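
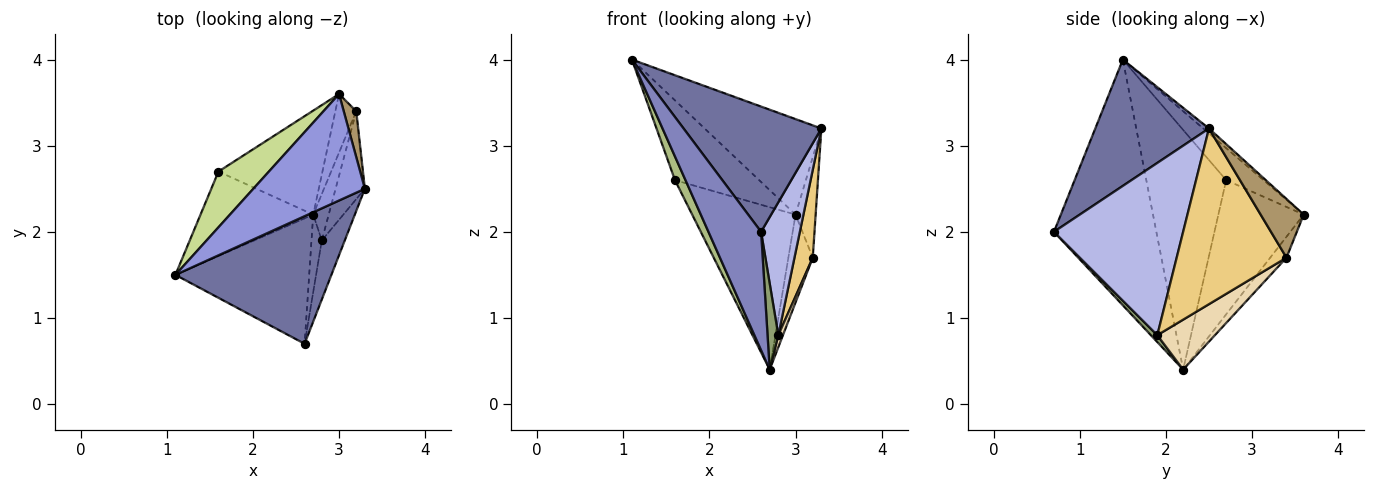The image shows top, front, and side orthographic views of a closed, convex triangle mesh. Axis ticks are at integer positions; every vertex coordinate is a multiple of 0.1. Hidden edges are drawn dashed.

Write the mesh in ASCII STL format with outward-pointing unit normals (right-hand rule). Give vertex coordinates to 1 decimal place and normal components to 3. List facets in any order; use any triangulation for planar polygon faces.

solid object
 facet normal 0.500 -0.607 0.618
  outer loop
   vertex 2.6 0.7 2.0
   vertex 3.3 2.5 3.2
   vertex 1.1 1.5 4.0
  endloop
 endfacet
 facet normal -0.800 -0.411 -0.436
  outer loop
   vertex 2.7 2.2 0.4
   vertex 2.6 0.7 2.0
   vertex 1.1 1.5 4.0
  endloop
 endfacet
 facet normal -0.033 0.667 0.744
  outer loop
   vertex 3.0 3.6 2.2
   vertex 1.1 1.5 4.0
   vertex 3.3 2.5 3.2
  endloop
 endfacet
 facet normal 0.950 -0.285 -0.127
  outer loop
   vertex 2.8 1.9 0.8
   vertex 3.3 2.5 3.2
   vertex 2.6 0.7 2.0
  endloop
 endfacet
 facet normal 0.407 -0.679 -0.611
  outer loop
   vertex 2.8 1.9 0.8
   vertex 2.6 0.7 2.0
   vertex 2.7 2.2 0.4
  endloop
 endfacet
 facet normal -0.899 -0.118 -0.422
  outer loop
   vertex 1.6 2.7 2.6
   vertex 2.7 2.2 0.4
   vertex 1.1 1.5 4.0
  endloop
 endfacet
 facet normal -0.341 0.770 0.538
  outer loop
   vertex 1.6 2.7 2.6
   vertex 1.1 1.5 4.0
   vertex 3.0 3.6 2.2
  endloop
 endfacet
 facet normal -0.571 0.691 -0.443
  outer loop
   vertex 1.6 2.7 2.6
   vertex 3.0 3.6 2.2
   vertex 2.7 2.2 0.4
  endloop
 endfacet
 facet normal 0.890 0.415 0.190
  outer loop
   vertex 3.2 3.4 1.7
   vertex 3.0 3.6 2.2
   vertex 3.3 2.5 3.2
  endloop
 endfacet
 facet normal -0.485 0.728 -0.485
  outer loop
   vertex 3.2 3.4 1.7
   vertex 2.7 2.2 0.4
   vertex 3.0 3.6 2.2
  endloop
 endfacet
 facet normal 0.973 -0.162 -0.162
  outer loop
   vertex 3.2 3.4 1.7
   vertex 3.3 2.5 3.2
   vertex 2.8 1.9 0.8
  endloop
 endfacet
 facet normal 0.952 -0.077 -0.296
  outer loop
   vertex 3.2 3.4 1.7
   vertex 2.8 1.9 0.8
   vertex 2.7 2.2 0.4
  endloop
 endfacet
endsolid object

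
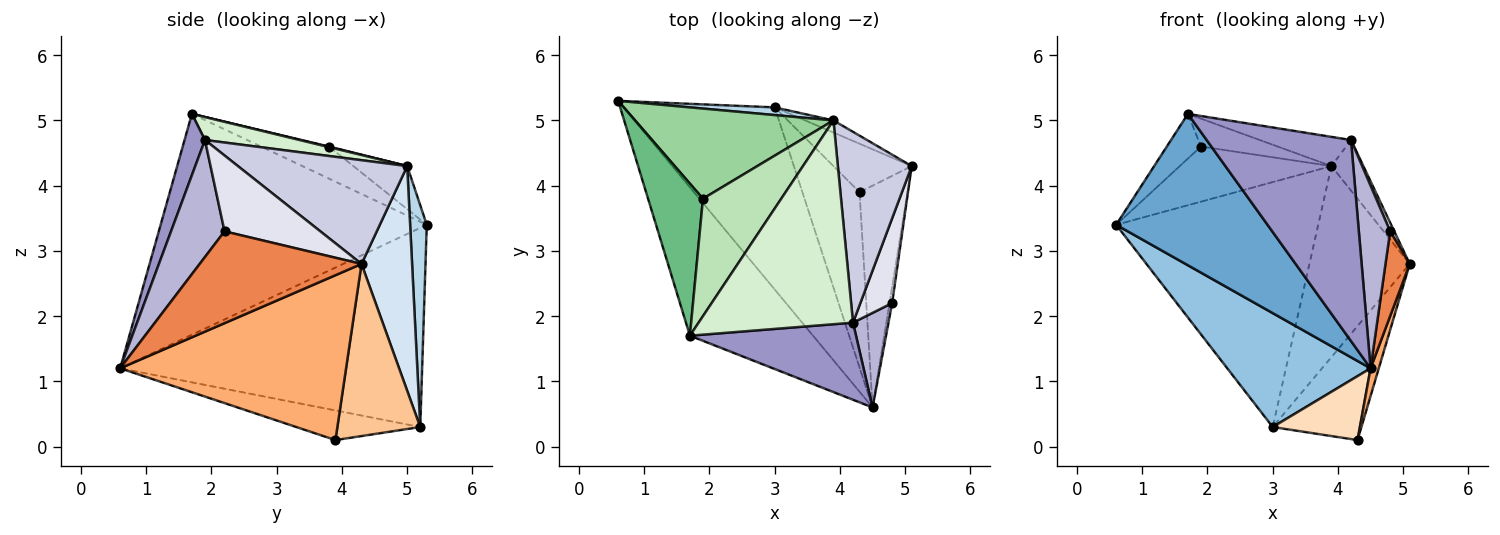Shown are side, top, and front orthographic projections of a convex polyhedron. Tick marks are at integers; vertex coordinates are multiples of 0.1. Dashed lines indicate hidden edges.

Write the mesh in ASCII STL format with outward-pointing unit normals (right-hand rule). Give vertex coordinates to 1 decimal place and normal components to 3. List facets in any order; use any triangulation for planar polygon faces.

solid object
 facet normal -0.782 -0.445 -0.436
  outer loop
   vertex 1.7 1.7 5.1
   vertex 0.6 5.3 3.4
   vertex 4.5 0.6 1.2
  endloop
 endfacet
 facet normal -0.745 -0.354 -0.565
  outer loop
   vertex 3.0 5.2 0.3
   vertex 4.5 0.6 1.2
   vertex 0.6 5.3 3.4
  endloop
 endfacet
 facet normal 0.082 0.996 0.031
  outer loop
   vertex 3.9 5.0 4.3
   vertex 3.0 5.2 0.3
   vertex 0.6 5.3 3.4
  endloop
 endfacet
 facet normal 0.449 0.892 -0.057
  outer loop
   vertex 3.9 5.0 4.3
   vertex 5.1 4.3 2.8
   vertex 3.0 5.2 0.3
  endloop
 endfacet
 facet normal 0.989 -0.148 -0.028
  outer loop
   vertex 4.8 2.2 3.3
   vertex 4.5 0.6 1.2
   vertex 5.1 4.3 2.8
  endloop
 endfacet
 facet normal 0.960 -0.035 -0.279
  outer loop
   vertex 4.3 3.9 0.1
   vertex 5.1 4.3 2.8
   vertex 4.5 0.6 1.2
  endloop
 endfacet
 facet normal 0.652 0.698 -0.297
  outer loop
   vertex 4.3 3.9 0.1
   vertex 3.0 5.2 0.3
   vertex 5.1 4.3 2.8
  endloop
 endfacet
 facet normal -0.438 -0.308 -0.845
  outer loop
   vertex 4.3 3.9 0.1
   vertex 4.5 0.6 1.2
   vertex 3.0 5.2 0.3
  endloop
 endfacet
 facet normal -0.489 0.246 0.837
  outer loop
   vertex 1.9 3.8 4.6
   vertex 0.6 5.3 3.4
   vertex 1.7 1.7 5.1
  endloop
 endfacet
 facet normal -0.182 0.513 0.839
  outer loop
   vertex 1.9 3.8 4.6
   vertex 3.9 5.0 4.3
   vertex 0.6 5.3 3.4
  endloop
 endfacet
 facet normal 0.007 0.231 0.973
  outer loop
   vertex 1.9 3.8 4.6
   vertex 1.7 1.7 5.1
   vertex 3.9 5.0 4.3
  endloop
 endfacet
 facet normal 0.145 0.140 0.979
  outer loop
   vertex 4.2 1.9 4.7
   vertex 3.9 5.0 4.3
   vertex 1.7 1.7 5.1
  endloop
 endfacet
 facet normal 0.131 -0.926 0.355
  outer loop
   vertex 4.2 1.9 4.7
   vertex 1.7 1.7 5.1
   vertex 4.5 0.6 1.2
  endloop
 endfacet
 facet normal 0.835 -0.489 0.253
  outer loop
   vertex 4.2 1.9 4.7
   vertex 4.5 0.6 1.2
   vertex 4.8 2.2 3.3
  endloop
 endfacet
 facet normal 0.805 0.152 0.573
  outer loop
   vertex 4.2 1.9 4.7
   vertex 5.1 4.3 2.8
   vertex 3.9 5.0 4.3
  endloop
 endfacet
 facet normal 0.921 -0.040 0.386
  outer loop
   vertex 4.2 1.9 4.7
   vertex 4.8 2.2 3.3
   vertex 5.1 4.3 2.8
  endloop
 endfacet
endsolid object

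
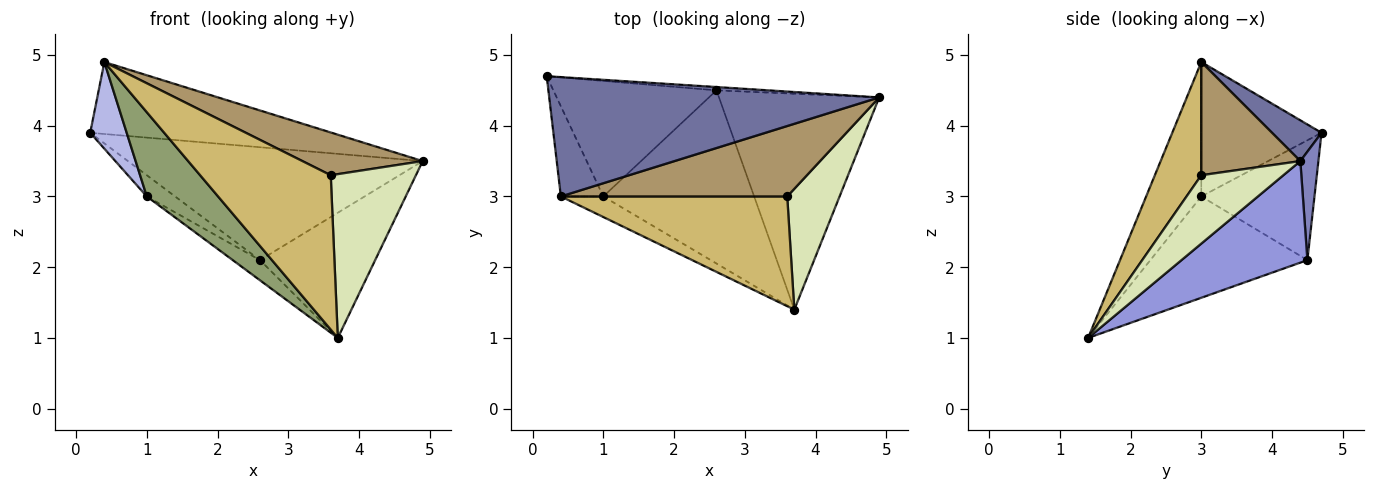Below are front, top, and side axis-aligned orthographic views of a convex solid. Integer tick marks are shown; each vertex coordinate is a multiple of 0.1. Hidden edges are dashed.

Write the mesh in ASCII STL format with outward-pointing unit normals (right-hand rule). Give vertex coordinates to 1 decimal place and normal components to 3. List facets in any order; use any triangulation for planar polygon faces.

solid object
 facet normal 0.105 0.513 0.852
  outer loop
   vertex 0.4 3.0 4.9
   vertex 4.9 4.4 3.5
   vertex 0.2 4.7 3.9
  endloop
 endfacet
 facet normal 0.061 0.998 -0.029
  outer loop
   vertex 2.6 4.5 2.1
   vertex 0.2 4.7 3.9
   vertex 4.9 4.4 3.5
  endloop
 endfacet
 facet normal 0.481 0.440 -0.759
  outer loop
   vertex 2.6 4.5 2.1
   vertex 4.9 4.4 3.5
   vertex 3.7 1.4 1.0
  endloop
 endfacet
 facet normal -0.916 -0.278 -0.289
  outer loop
   vertex 1.0 3.0 3.0
   vertex 0.4 3.0 4.9
   vertex 0.2 4.7 3.9
  endloop
 endfacet
 facet normal -0.601 -0.777 -0.190
  outer loop
   vertex 1.0 3.0 3.0
   vertex 3.7 1.4 1.0
   vertex 0.4 3.0 4.9
  endloop
 endfacet
 facet normal -0.586 0.146 -0.797
  outer loop
   vertex 1.0 3.0 3.0
   vertex 0.2 4.7 3.9
   vertex 2.6 4.5 2.1
  endloop
 endfacet
 facet normal -0.555 0.096 -0.826
  outer loop
   vertex 1.0 3.0 3.0
   vertex 2.6 4.5 2.1
   vertex 3.7 1.4 1.0
  endloop
 endfacet
 facet normal 0.613 -0.636 0.469
  outer loop
   vertex 3.6 3.0 3.3
   vertex 3.7 1.4 1.0
   vertex 4.9 4.4 3.5
  endloop
 endfacet
 facet normal 0.393 -0.477 0.786
  outer loop
   vertex 3.6 3.0 3.3
   vertex 4.9 4.4 3.5
   vertex 0.4 3.0 4.9
  endloop
 endfacet
 facet normal 0.278 -0.783 0.557
  outer loop
   vertex 3.6 3.0 3.3
   vertex 0.4 3.0 4.9
   vertex 3.7 1.4 1.0
  endloop
 endfacet
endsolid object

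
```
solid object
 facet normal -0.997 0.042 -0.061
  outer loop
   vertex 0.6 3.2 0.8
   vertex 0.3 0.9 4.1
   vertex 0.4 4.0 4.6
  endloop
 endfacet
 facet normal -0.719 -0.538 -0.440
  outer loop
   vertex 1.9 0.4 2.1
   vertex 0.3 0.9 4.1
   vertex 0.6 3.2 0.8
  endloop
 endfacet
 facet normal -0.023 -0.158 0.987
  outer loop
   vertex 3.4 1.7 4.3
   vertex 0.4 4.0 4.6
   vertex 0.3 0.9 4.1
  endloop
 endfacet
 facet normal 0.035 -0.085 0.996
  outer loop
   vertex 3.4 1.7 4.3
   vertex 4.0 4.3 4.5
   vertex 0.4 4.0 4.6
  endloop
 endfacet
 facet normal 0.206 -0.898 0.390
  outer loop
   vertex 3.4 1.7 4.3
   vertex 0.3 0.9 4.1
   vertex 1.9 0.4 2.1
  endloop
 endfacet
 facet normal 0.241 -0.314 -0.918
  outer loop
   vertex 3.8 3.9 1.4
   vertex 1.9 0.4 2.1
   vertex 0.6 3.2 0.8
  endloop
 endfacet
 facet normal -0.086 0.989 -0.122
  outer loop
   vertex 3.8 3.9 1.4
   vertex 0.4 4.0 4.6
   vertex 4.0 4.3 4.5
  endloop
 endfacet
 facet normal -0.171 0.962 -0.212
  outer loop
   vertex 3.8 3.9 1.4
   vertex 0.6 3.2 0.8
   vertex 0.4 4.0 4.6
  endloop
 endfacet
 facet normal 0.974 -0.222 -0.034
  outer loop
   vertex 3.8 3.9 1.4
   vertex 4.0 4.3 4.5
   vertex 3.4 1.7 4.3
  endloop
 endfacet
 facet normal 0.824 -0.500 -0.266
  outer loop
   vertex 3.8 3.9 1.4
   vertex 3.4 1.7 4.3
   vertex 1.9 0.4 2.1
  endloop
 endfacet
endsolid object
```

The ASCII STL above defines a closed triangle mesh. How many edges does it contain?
15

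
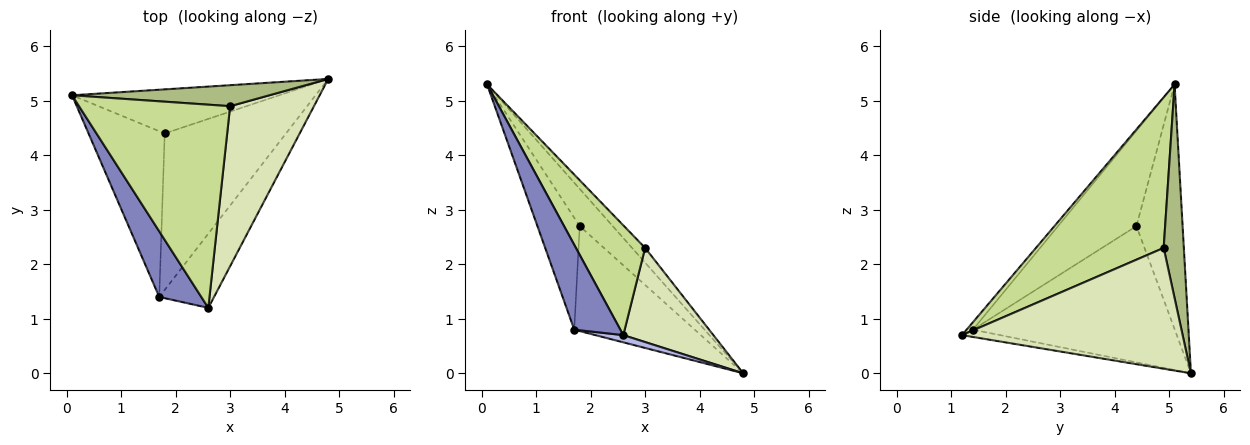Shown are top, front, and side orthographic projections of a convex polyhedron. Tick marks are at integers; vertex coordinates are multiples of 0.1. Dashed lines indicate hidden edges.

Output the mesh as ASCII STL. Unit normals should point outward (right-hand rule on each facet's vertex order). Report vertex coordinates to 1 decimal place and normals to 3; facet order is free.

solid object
 facet normal -0.670 0.479 -0.567
  outer loop
   vertex 1.8 4.4 2.7
   vertex 0.1 5.1 5.3
   vertex 4.8 5.4 0.0
  endloop
 endfacet
 facet normal -0.107 -0.786 0.608
  outer loop
   vertex 1.7 1.4 0.8
   vertex 2.6 1.2 0.7
   vertex 0.1 5.1 5.3
  endloop
 endfacet
 facet normal -0.720 0.388 -0.575
  outer loop
   vertex 1.7 1.4 0.8
   vertex 0.1 5.1 5.3
   vertex 1.8 4.4 2.7
  endloop
 endfacet
 facet normal -0.131 -0.096 -0.987
  outer loop
   vertex 1.7 1.4 0.8
   vertex 4.8 5.4 0.0
   vertex 2.6 1.2 0.7
  endloop
 endfacet
 facet normal -0.682 0.407 -0.607
  outer loop
   vertex 1.7 1.4 0.8
   vertex 1.8 4.4 2.7
   vertex 4.8 5.4 0.0
  endloop
 endfacet
 facet normal 0.663 0.430 0.613
  outer loop
   vertex 3.0 4.9 2.3
   vertex 4.8 5.4 0.0
   vertex 0.1 5.1 5.3
  endloop
 endfacet
 facet normal 0.660 -0.357 0.661
  outer loop
   vertex 3.0 4.9 2.3
   vertex 0.1 5.1 5.3
   vertex 2.6 1.2 0.7
  endloop
 endfacet
 facet normal 0.779 -0.318 0.541
  outer loop
   vertex 3.0 4.9 2.3
   vertex 2.6 1.2 0.7
   vertex 4.8 5.4 0.0
  endloop
 endfacet
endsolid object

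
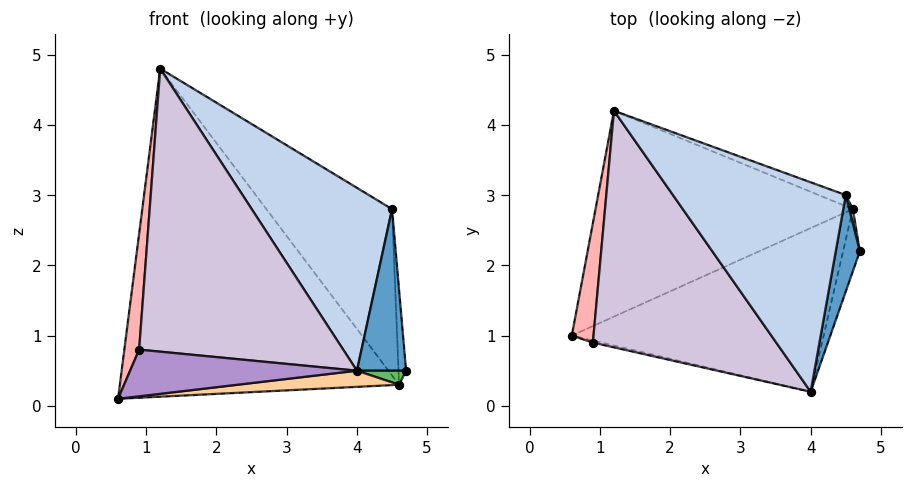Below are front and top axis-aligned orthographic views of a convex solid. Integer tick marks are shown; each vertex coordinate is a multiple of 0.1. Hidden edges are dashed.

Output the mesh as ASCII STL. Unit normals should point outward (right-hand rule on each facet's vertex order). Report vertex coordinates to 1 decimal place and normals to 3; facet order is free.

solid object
 facet normal 0.926 -0.324 0.193
  outer loop
   vertex 4.5 3.0 2.8
   vertex 4.0 0.2 0.5
   vertex 4.7 2.2 0.5
  endloop
 endfacet
 facet normal 0.212 -0.643 0.736
  outer loop
   vertex 4.5 3.0 2.8
   vertex 1.2 4.2 4.8
   vertex 4.0 0.2 0.5
  endloop
 endfacet
 facet normal -0.334 0.798 -0.501
  outer loop
   vertex 4.6 2.8 0.3
   vertex 0.6 1.0 0.1
   vertex 1.2 4.2 4.8
  endloop
 endfacet
 facet normal 0.094 -0.098 -0.991
  outer loop
   vertex 4.6 2.8 0.3
   vertex 4.0 0.2 0.5
   vertex 0.6 1.0 0.1
  endloop
 endfacet
 facet normal 0.533 -0.186 -0.826
  outer loop
   vertex 4.6 2.8 0.3
   vertex 4.7 2.2 0.5
   vertex 4.0 0.2 0.5
  endloop
 endfacet
 facet normal 0.985 0.173 0.026
  outer loop
   vertex 4.6 2.8 0.3
   vertex 4.5 3.0 2.8
   vertex 4.7 2.2 0.5
  endloop
 endfacet
 facet normal 0.307 0.950 -0.064
  outer loop
   vertex 4.6 2.8 0.3
   vertex 1.2 4.2 4.8
   vertex 4.5 3.0 2.8
  endloop
 endfacet
 facet normal -0.886 -0.324 0.333
  outer loop
   vertex 0.9 0.9 0.8
   vertex 1.2 4.2 4.8
   vertex 0.6 1.0 0.1
  endloop
 endfacet
 facet normal -0.224 -0.974 -0.043
  outer loop
   vertex 0.9 0.9 0.8
   vertex 0.6 1.0 0.1
   vertex 4.0 0.2 0.5
  endloop
 endfacet
 facet normal -0.111 -0.763 0.637
  outer loop
   vertex 0.9 0.9 0.8
   vertex 4.0 0.2 0.5
   vertex 1.2 4.2 4.8
  endloop
 endfacet
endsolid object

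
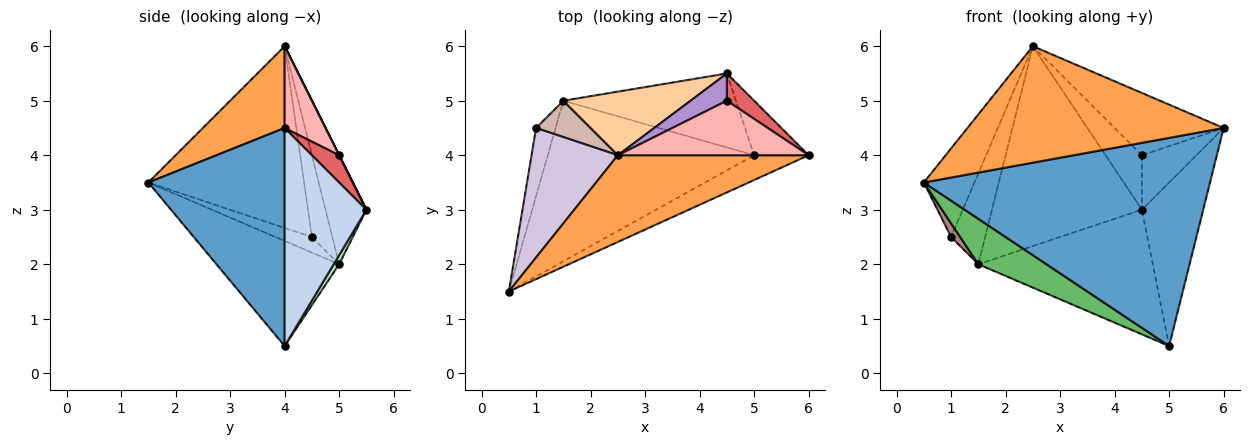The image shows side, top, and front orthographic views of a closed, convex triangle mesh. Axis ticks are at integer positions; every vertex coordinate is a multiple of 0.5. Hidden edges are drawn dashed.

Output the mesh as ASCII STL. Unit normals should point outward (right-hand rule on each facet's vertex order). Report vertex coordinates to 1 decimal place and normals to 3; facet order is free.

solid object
 facet normal 0.427 -0.898 -0.107
  outer loop
   vertex 5.0 4.0 0.5
   vertex 6.0 4.0 4.5
   vertex 0.5 1.5 3.5
  endloop
 endfacet
 facet normal 0.784 0.588 -0.196
  outer loop
   vertex 5.0 4.0 0.5
   vertex 4.5 5.5 3.0
   vertex 6.0 4.0 4.5
  endloop
 endfacet
 facet normal 0.248 -0.777 0.579
  outer loop
   vertex 2.5 4.0 6.0
   vertex 0.5 1.5 3.5
   vertex 6.0 4.0 4.5
  endloop
 endfacet
 facet normal -0.252 0.922 0.293
  outer loop
   vertex 1.5 5.0 2.0
   vertex 2.5 4.0 6.0
   vertex 4.5 5.5 3.0
  endloop
 endfacet
 facet normal -0.440 -0.245 -0.864
  outer loop
   vertex 1.5 5.0 2.0
   vertex 5.0 4.0 0.5
   vertex 0.5 1.5 3.5
  endloop
 endfacet
 facet normal 0.027 0.860 -0.510
  outer loop
   vertex 1.5 5.0 2.0
   vertex 4.5 5.5 3.0
   vertex 5.0 4.0 0.5
  endloop
 endfacet
 facet normal 0.408 0.816 0.408
  outer loop
   vertex 4.5 5.0 4.0
   vertex 6.0 4.0 4.5
   vertex 4.5 5.5 3.0
  endloop
 endfacet
 facet normal 0.272 0.724 0.634
  outer loop
   vertex 4.5 5.0 4.0
   vertex 2.5 4.0 6.0
   vertex 6.0 4.0 4.5
  endloop
 endfacet
 facet normal 0.000 0.894 0.447
  outer loop
   vertex 4.5 5.0 4.0
   vertex 4.5 5.5 3.0
   vertex 2.5 4.0 6.0
  endloop
 endfacet
 facet normal -0.867 0.282 0.412
  outer loop
   vertex 1.0 4.5 2.5
   vertex 0.5 1.5 3.5
   vertex 2.5 4.0 6.0
  endloop
 endfacet
 facet normal -0.617 -0.154 -0.772
  outer loop
   vertex 1.0 4.5 2.5
   vertex 1.5 5.0 2.0
   vertex 0.5 1.5 3.5
  endloop
 endfacet
 facet normal -0.487 0.811 0.324
  outer loop
   vertex 1.0 4.5 2.5
   vertex 2.5 4.0 6.0
   vertex 1.5 5.0 2.0
  endloop
 endfacet
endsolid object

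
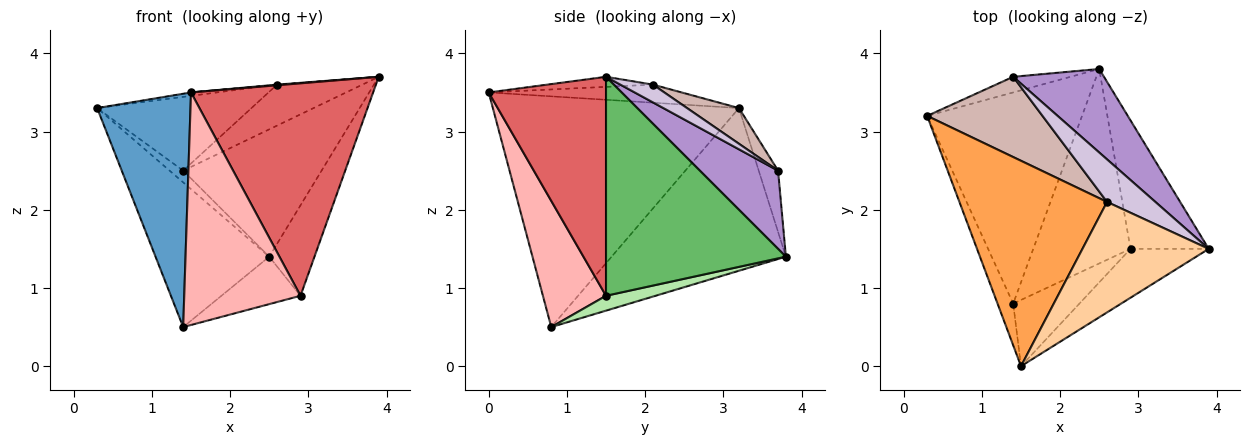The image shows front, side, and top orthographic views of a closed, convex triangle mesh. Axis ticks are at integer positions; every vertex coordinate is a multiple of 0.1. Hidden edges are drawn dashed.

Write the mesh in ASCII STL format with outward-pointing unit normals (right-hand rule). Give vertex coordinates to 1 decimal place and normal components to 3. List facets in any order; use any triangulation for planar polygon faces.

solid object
 facet normal -0.933 -0.354 -0.063
  outer loop
   vertex 1.4 0.8 0.5
   vertex 1.5 0.0 3.5
   vertex 0.3 3.2 3.3
  endloop
 endfacet
 facet normal -0.655 0.427 -0.623
  outer loop
   vertex 2.5 3.8 1.4
   vertex 1.4 0.8 0.5
   vertex 0.3 3.2 3.3
  endloop
 endfacet
 facet normal -0.122 0.016 0.992
  outer loop
   vertex 2.6 2.1 3.6
   vertex 0.3 3.2 3.3
   vertex 1.5 0.0 3.5
  endloop
 endfacet
 facet normal -0.079 -0.006 0.997
  outer loop
   vertex 2.6 2.1 3.6
   vertex 1.5 0.0 3.5
   vertex 3.9 1.5 3.7
  endloop
 endfacet
 facet normal 0.916 0.231 -0.327
  outer loop
   vertex 2.9 1.5 0.9
   vertex 2.5 3.8 1.4
   vertex 3.9 1.5 3.7
  endloop
 endfacet
 facet normal 0.147 0.234 -0.961
  outer loop
   vertex 2.9 1.5 0.9
   vertex 1.4 0.8 0.5
   vertex 2.5 3.8 1.4
  endloop
 endfacet
 facet normal 0.532 -0.825 -0.190
  outer loop
   vertex 2.9 1.5 0.9
   vertex 3.9 1.5 3.7
   vertex 1.5 0.0 3.5
  endloop
 endfacet
 facet normal 0.463 -0.853 -0.243
  outer loop
   vertex 2.9 1.5 0.9
   vertex 1.5 0.0 3.5
   vertex 1.4 0.8 0.5
  endloop
 endfacet
 facet normal 0.427 0.756 0.496
  outer loop
   vertex 1.4 3.7 2.5
   vertex 3.9 1.5 3.7
   vertex 2.5 3.8 1.4
  endloop
 endfacet
 facet normal 0.256 0.671 0.696
  outer loop
   vertex 1.4 3.7 2.5
   vertex 2.6 2.1 3.6
   vertex 3.9 1.5 3.7
  endloop
 endfacet
 facet normal -0.650 0.456 -0.608
  outer loop
   vertex 1.4 3.7 2.5
   vertex 2.5 3.8 1.4
   vertex 0.3 3.2 3.3
  endloop
 endfacet
 facet normal 0.222 0.660 0.718
  outer loop
   vertex 1.4 3.7 2.5
   vertex 0.3 3.2 3.3
   vertex 2.6 2.1 3.6
  endloop
 endfacet
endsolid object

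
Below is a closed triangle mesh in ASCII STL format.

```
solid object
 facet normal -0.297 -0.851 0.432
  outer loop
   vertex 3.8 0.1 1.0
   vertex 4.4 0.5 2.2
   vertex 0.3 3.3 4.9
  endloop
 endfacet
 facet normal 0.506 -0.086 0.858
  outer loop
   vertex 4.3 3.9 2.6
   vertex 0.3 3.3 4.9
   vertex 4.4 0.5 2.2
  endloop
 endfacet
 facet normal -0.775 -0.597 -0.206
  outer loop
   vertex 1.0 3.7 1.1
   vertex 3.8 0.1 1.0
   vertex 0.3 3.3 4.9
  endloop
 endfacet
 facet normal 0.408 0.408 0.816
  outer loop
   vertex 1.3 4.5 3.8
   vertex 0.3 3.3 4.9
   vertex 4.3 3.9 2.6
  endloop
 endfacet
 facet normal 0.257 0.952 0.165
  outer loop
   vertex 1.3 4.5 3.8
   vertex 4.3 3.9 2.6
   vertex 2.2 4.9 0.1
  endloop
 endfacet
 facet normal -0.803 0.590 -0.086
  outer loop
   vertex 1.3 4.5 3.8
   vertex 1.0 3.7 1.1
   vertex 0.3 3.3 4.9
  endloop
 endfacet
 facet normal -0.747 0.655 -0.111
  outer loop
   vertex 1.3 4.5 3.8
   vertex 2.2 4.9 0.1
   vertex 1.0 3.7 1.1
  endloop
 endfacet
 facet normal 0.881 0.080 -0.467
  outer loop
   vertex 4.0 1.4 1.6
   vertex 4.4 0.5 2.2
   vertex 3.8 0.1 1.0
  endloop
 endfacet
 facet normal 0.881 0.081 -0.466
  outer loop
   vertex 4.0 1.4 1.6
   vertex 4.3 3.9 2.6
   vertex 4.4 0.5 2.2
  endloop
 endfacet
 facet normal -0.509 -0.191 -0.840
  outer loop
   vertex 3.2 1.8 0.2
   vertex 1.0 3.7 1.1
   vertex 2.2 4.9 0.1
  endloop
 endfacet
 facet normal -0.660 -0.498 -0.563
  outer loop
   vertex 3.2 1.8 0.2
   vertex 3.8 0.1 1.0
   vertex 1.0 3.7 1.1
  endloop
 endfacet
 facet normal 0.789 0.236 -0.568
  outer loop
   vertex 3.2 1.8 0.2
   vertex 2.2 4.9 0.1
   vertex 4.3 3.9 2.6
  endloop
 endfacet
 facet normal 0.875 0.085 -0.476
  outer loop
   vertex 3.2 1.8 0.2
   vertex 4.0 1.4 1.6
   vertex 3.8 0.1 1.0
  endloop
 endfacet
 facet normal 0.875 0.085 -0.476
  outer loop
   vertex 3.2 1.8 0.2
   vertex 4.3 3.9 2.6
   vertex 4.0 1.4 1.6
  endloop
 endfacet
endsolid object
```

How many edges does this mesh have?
21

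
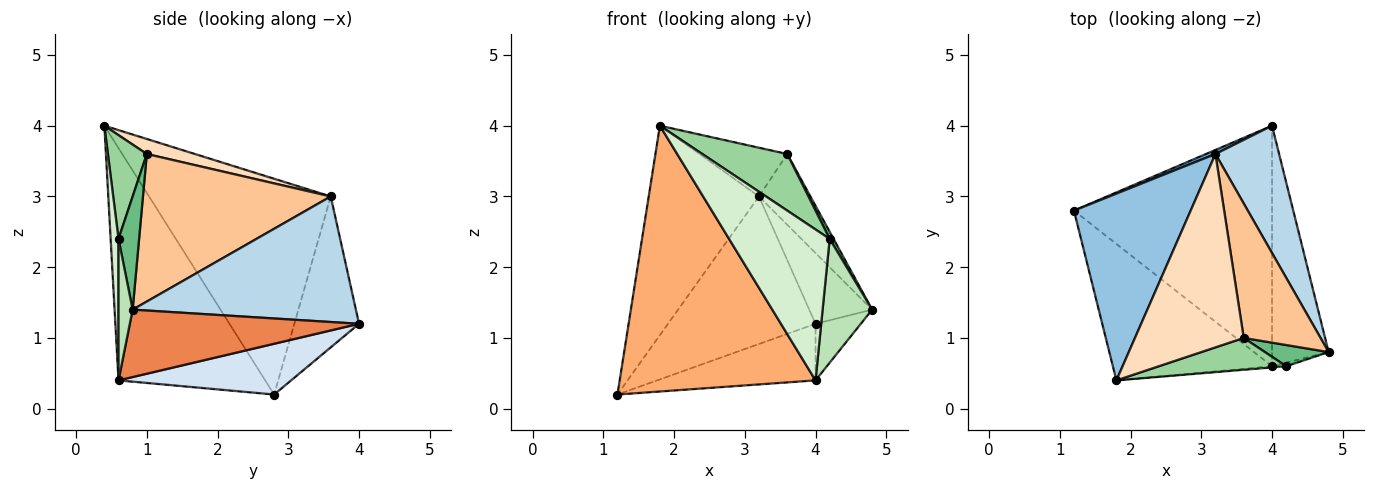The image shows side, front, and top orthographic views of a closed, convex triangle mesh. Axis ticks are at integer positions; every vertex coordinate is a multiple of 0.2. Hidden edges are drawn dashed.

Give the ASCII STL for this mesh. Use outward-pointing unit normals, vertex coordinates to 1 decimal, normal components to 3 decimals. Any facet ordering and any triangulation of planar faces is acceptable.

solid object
 facet normal -0.401 0.916 0.025
  outer loop
   vertex 3.2 3.6 3.0
   vertex 4.0 4.0 1.2
   vertex 1.2 2.8 0.2
  endloop
 endfacet
 facet normal -0.776 0.471 0.420
  outer loop
   vertex 3.2 3.6 3.0
   vertex 1.2 2.8 0.2
   vertex 1.8 0.4 4.0
  endloop
 endfacet
 facet normal 0.865 0.244 0.439
  outer loop
   vertex 3.2 3.6 3.0
   vertex 4.8 0.8 1.4
   vertex 4.0 4.0 1.2
  endloop
 endfacet
 facet normal 0.242 0.222 -0.944
  outer loop
   vertex 4.0 0.6 0.4
   vertex 1.2 2.8 0.2
   vertex 4.0 4.0 1.2
  endloop
 endfacet
 facet normal 0.757 0.150 -0.636
  outer loop
   vertex 4.0 0.6 0.4
   vertex 4.0 4.0 1.2
   vertex 4.8 0.8 1.4
  endloop
 endfacet
 facet normal -0.555 -0.740 -0.380
  outer loop
   vertex 4.0 0.6 0.4
   vertex 1.8 0.4 4.0
   vertex 1.2 2.8 0.2
  endloop
 endfacet
 facet normal 0.862 0.236 0.449
  outer loop
   vertex 3.6 1.0 3.6
   vertex 4.8 0.8 1.4
   vertex 3.2 3.6 3.0
  endloop
 endfacet
 facet normal 0.133 0.242 0.961
  outer loop
   vertex 3.6 1.0 3.6
   vertex 3.2 3.6 3.0
   vertex 1.8 0.4 4.0
  endloop
 endfacet
 facet normal 0.860 -0.161 0.484
  outer loop
   vertex 4.2 0.6 2.4
   vertex 4.8 0.8 1.4
   vertex 3.6 1.0 3.6
  endloop
 endfacet
 facet normal 0.371 -0.809 0.455
  outer loop
   vertex 4.2 0.6 2.4
   vertex 3.6 1.0 3.6
   vertex 1.8 0.4 4.0
  endloop
 endfacet
 facet normal 0.275 -0.961 -0.027
  outer loop
   vertex 4.2 0.6 2.4
   vertex 4.0 0.6 0.4
   vertex 4.8 0.8 1.4
  endloop
 endfacet
 facet normal 0.078 -0.997 -0.008
  outer loop
   vertex 4.2 0.6 2.4
   vertex 1.8 0.4 4.0
   vertex 4.0 0.6 0.4
  endloop
 endfacet
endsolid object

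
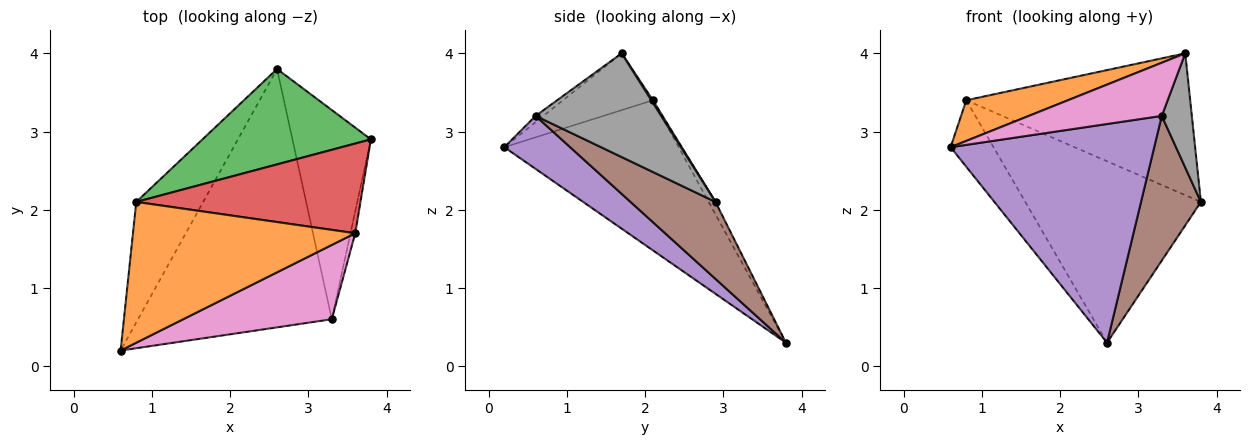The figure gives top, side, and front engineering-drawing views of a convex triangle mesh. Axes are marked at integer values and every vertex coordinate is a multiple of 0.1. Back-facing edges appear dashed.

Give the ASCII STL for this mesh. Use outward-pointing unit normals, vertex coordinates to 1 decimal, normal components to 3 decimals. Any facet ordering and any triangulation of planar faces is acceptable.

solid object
 facet normal -0.891 0.219 -0.397
  outer loop
   vertex 0.8 2.1 3.4
   vertex 2.6 3.8 0.3
   vertex 0.6 0.2 2.8
  endloop
 endfacet
 facet normal -0.238 -0.270 0.933
  outer loop
   vertex 0.8 2.1 3.4
   vertex 0.6 0.2 2.8
   vertex 3.6 1.7 4.0
  endloop
 endfacet
 facet normal -0.034 0.885 0.465
  outer loop
   vertex 0.8 2.1 3.4
   vertex 3.8 2.9 2.1
   vertex 2.6 3.8 0.3
  endloop
 endfacet
 facet normal 0.006 0.845 0.534
  outer loop
   vertex 0.8 2.1 3.4
   vertex 3.6 1.7 4.0
   vertex 3.8 2.9 2.1
  endloop
 endfacet
 facet normal 0.204 -0.632 -0.747
  outer loop
   vertex 3.3 0.6 3.2
   vertex 0.6 0.2 2.8
   vertex 2.6 3.8 0.3
  endloop
 endfacet
 facet normal 0.628 -0.443 -0.640
  outer loop
   vertex 3.3 0.6 3.2
   vertex 2.6 3.8 0.3
   vertex 3.8 2.9 2.1
  endloop
 endfacet
 facet normal -0.034 -0.582 0.813
  outer loop
   vertex 3.3 0.6 3.2
   vertex 3.6 1.7 4.0
   vertex 0.6 0.2 2.8
  endloop
 endfacet
 facet normal 0.972 -0.233 -0.045
  outer loop
   vertex 3.3 0.6 3.2
   vertex 3.8 2.9 2.1
   vertex 3.6 1.7 4.0
  endloop
 endfacet
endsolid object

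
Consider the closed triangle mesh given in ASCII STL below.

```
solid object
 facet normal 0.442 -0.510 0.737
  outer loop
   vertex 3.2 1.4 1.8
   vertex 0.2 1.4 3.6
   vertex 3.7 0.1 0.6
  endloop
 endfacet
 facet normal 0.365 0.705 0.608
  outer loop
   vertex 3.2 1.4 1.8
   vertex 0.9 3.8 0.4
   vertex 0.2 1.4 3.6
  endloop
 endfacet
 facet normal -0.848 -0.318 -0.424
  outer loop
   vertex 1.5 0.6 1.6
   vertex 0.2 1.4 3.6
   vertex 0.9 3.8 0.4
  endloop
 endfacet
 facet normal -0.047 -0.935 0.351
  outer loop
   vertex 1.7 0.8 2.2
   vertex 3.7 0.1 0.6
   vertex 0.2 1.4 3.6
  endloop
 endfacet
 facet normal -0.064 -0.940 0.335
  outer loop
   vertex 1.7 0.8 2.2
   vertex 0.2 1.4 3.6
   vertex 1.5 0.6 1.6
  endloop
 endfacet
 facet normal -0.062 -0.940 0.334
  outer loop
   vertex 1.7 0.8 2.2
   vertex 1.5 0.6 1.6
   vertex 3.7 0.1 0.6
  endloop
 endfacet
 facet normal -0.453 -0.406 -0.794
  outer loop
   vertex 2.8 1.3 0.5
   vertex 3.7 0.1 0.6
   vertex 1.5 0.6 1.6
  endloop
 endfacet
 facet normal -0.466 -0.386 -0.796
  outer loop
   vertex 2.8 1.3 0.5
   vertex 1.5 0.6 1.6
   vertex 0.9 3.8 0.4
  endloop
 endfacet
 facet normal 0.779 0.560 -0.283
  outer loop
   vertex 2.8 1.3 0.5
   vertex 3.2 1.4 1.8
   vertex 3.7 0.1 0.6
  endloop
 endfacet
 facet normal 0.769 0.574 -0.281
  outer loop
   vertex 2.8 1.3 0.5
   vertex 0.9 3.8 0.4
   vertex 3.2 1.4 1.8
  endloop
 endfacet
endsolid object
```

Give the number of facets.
10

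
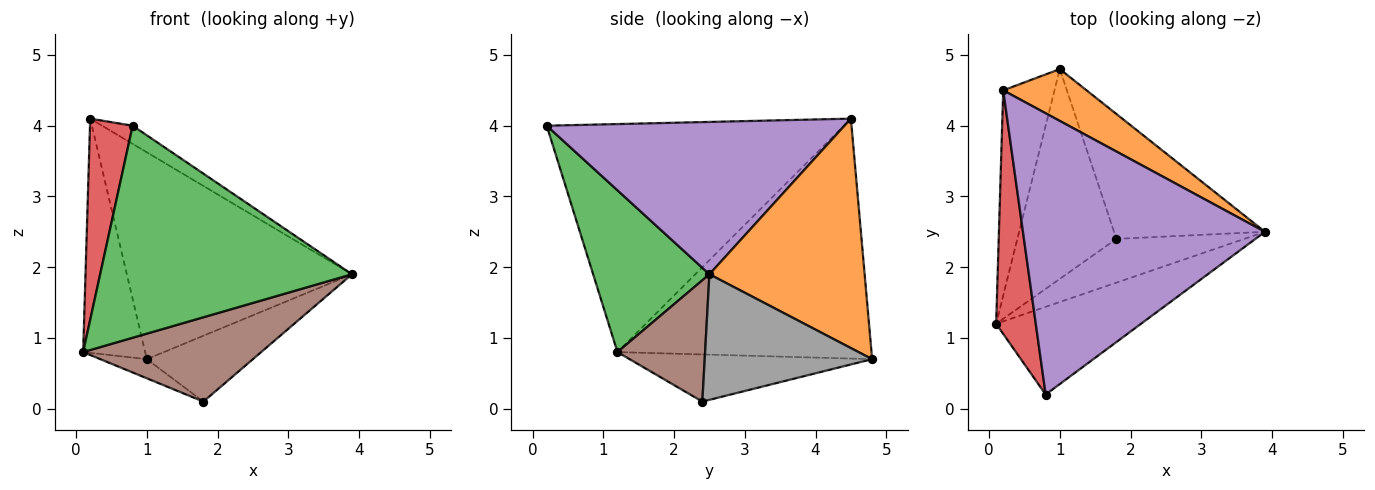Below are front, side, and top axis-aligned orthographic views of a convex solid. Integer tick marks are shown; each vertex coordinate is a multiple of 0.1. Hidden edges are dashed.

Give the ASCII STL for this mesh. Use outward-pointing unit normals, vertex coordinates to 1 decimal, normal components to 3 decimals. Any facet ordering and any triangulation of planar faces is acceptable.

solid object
 facet normal -0.951 0.232 -0.203
  outer loop
   vertex 0.2 4.5 4.1
   vertex 1.0 4.8 0.7
   vertex 0.1 1.2 0.8
  endloop
 endfacet
 facet normal 0.556 0.806 0.202
  outer loop
   vertex 0.2 4.5 4.1
   vertex 3.9 2.5 1.9
   vertex 1.0 4.8 0.7
  endloop
 endfacet
 facet normal 0.393 -0.850 -0.351
  outer loop
   vertex 0.8 0.2 4.0
   vertex 0.1 1.2 0.8
   vertex 3.9 2.5 1.9
  endloop
 endfacet
 facet normal -0.976 -0.140 0.170
  outer loop
   vertex 0.8 0.2 4.0
   vertex 0.2 4.5 4.1
   vertex 0.1 1.2 0.8
  endloop
 endfacet
 facet normal 0.532 0.055 0.845
  outer loop
   vertex 0.8 0.2 4.0
   vertex 3.9 2.5 1.9
   vertex 0.2 4.5 4.1
  endloop
 endfacet
 facet normal 0.400 -0.813 -0.422
  outer loop
   vertex 1.8 2.4 0.1
   vertex 3.9 2.5 1.9
   vertex 0.1 1.2 0.8
  endloop
 endfacet
 facet normal -0.428 0.082 -0.900
  outer loop
   vertex 1.8 2.4 0.1
   vertex 0.1 1.2 0.8
   vertex 1.0 4.8 0.7
  endloop
 endfacet
 facet normal 0.593 0.376 -0.712
  outer loop
   vertex 1.8 2.4 0.1
   vertex 1.0 4.8 0.7
   vertex 3.9 2.5 1.9
  endloop
 endfacet
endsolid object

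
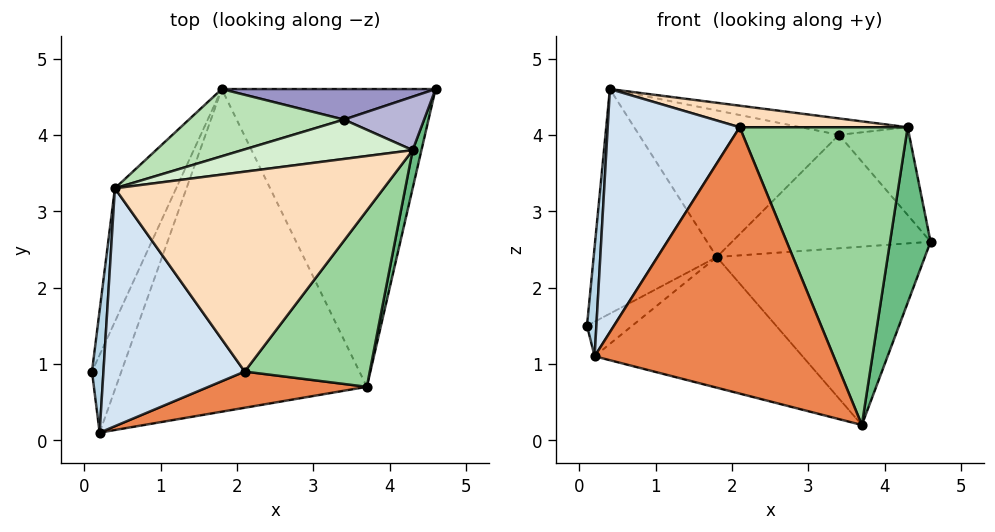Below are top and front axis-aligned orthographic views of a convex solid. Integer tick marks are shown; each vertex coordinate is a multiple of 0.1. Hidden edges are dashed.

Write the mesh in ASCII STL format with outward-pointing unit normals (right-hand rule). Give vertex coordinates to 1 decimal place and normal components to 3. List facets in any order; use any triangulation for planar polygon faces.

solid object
 facet normal 0.061 0.513 -0.856
  outer loop
   vertex 1.8 4.6 2.4
   vertex 4.6 4.6 2.6
   vertex 3.7 0.7 0.2
  endloop
 endfacet
 facet normal -0.848 0.455 -0.271
  outer loop
   vertex 1.8 4.6 2.4
   vertex 0.1 0.9 1.5
   vertex 0.4 3.3 4.6
  endloop
 endfacet
 facet normal -0.921 -0.260 0.291
  outer loop
   vertex 0.2 0.1 1.1
   vertex 0.4 3.3 4.6
   vertex 0.1 0.9 1.5
  endloop
 endfacet
 facet normal -0.626 -0.557 0.545
  outer loop
   vertex 0.2 0.1 1.1
   vertex 2.1 0.9 4.1
   vertex 0.4 3.3 4.6
  endloop
 endfacet
 facet normal 0.200 -0.971 0.132
  outer loop
   vertex 0.2 0.1 1.1
   vertex 3.7 0.7 0.2
   vertex 2.1 0.9 4.1
  endloop
 endfacet
 facet normal -0.372 0.377 -0.848
  outer loop
   vertex 0.2 0.1 1.1
   vertex 0.1 0.9 1.5
   vertex 1.8 4.6 2.4
  endloop
 endfacet
 facet normal -0.290 0.359 -0.887
  outer loop
   vertex 0.2 0.1 1.1
   vertex 1.8 4.6 2.4
   vertex 3.7 0.7 0.2
  endloop
 endfacet
 facet normal 0.140 -0.106 0.984
  outer loop
   vertex 4.3 3.8 4.1
   vertex 0.4 3.3 4.6
   vertex 2.1 0.9 4.1
  endloop
 endfacet
 facet normal 0.965 -0.257 0.056
  outer loop
   vertex 4.3 3.8 4.1
   vertex 3.7 0.7 0.2
   vertex 4.6 4.6 2.6
  endloop
 endfacet
 facet normal 0.750 -0.569 0.337
  outer loop
   vertex 4.3 3.8 4.1
   vertex 2.1 0.9 4.1
   vertex 3.7 0.7 0.2
  endloop
 endfacet
 facet normal -0.186 0.893 0.409
  outer loop
   vertex 3.4 4.2 4.0
   vertex 1.8 4.6 2.4
   vertex 0.4 3.3 4.6
  endloop
 endfacet
 facet normal 0.069 0.385 0.920
  outer loop
   vertex 3.4 4.2 4.0
   vertex 0.4 3.3 4.6
   vertex 4.3 3.8 4.1
  endloop
 endfacet
 facet normal -0.019 0.965 0.260
  outer loop
   vertex 3.4 4.2 4.0
   vertex 4.6 4.6 2.6
   vertex 1.8 4.6 2.4
  endloop
 endfacet
 facet normal 0.306 0.813 0.495
  outer loop
   vertex 3.4 4.2 4.0
   vertex 4.3 3.8 4.1
   vertex 4.6 4.6 2.6
  endloop
 endfacet
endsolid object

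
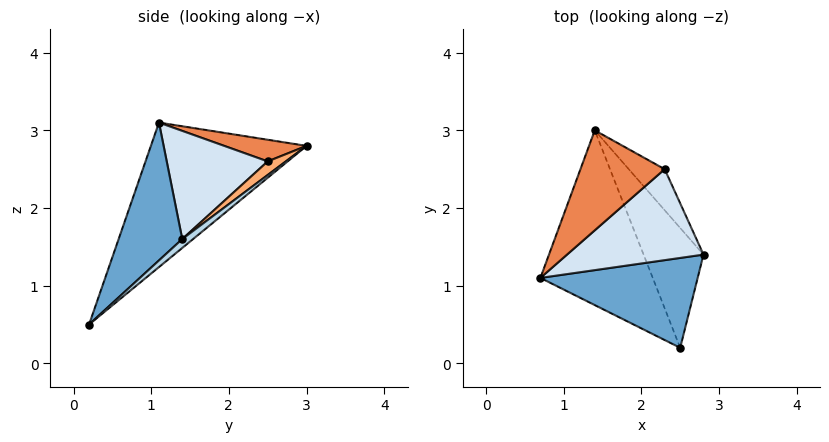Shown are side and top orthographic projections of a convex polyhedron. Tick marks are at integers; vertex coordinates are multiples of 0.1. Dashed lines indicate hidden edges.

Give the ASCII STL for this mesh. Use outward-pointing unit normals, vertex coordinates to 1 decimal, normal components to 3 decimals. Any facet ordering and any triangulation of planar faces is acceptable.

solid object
 facet normal 0.501 -0.649 0.572
  outer loop
   vertex 2.5 0.2 0.5
   vertex 2.8 1.4 1.6
   vertex 0.7 1.1 3.1
  endloop
 endfacet
 facet normal -0.775 0.190 -0.603
  outer loop
   vertex 2.5 0.2 0.5
   vertex 0.7 1.1 3.1
   vertex 1.4 3.0 2.8
  endloop
 endfacet
 facet normal 0.111 0.656 -0.746
  outer loop
   vertex 2.5 0.2 0.5
   vertex 1.4 3.0 2.8
   vertex 2.8 1.4 1.6
  endloop
 endfacet
 facet normal 0.571 -0.395 0.720
  outer loop
   vertex 2.3 2.5 2.6
   vertex 0.7 1.1 3.1
   vertex 2.8 1.4 1.6
  endloop
 endfacet
 facet normal 0.249 0.061 0.967
  outer loop
   vertex 2.3 2.5 2.6
   vertex 1.4 3.0 2.8
   vertex 0.7 1.1 3.1
  endloop
 endfacet
 facet normal 0.249 0.711 -0.658
  outer loop
   vertex 2.3 2.5 2.6
   vertex 2.8 1.4 1.6
   vertex 1.4 3.0 2.8
  endloop
 endfacet
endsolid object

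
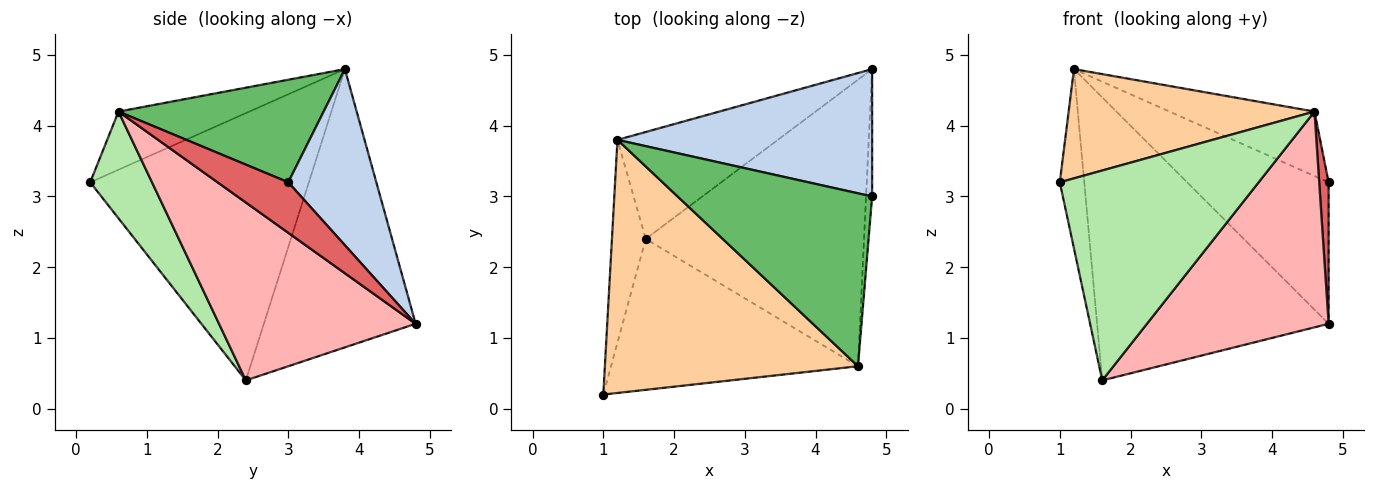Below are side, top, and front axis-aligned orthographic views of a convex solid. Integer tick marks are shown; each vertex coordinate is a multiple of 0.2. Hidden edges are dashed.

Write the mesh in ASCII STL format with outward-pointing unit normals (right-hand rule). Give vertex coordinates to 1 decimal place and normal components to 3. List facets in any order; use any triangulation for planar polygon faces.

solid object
 facet normal -0.986 0.110 -0.125
  outer loop
   vertex 1.6 2.4 0.4
   vertex 1.0 0.2 3.2
   vertex 1.2 3.8 4.8
  endloop
 endfacet
 facet normal 0.420 0.675 0.607
  outer loop
   vertex 4.8 4.8 1.2
   vertex 1.2 3.8 4.8
   vertex 4.8 3.0 3.2
  endloop
 endfacet
 facet normal -0.523 0.797 -0.301
  outer loop
   vertex 4.8 4.8 1.2
   vertex 1.6 2.4 0.4
   vertex 1.2 3.8 4.8
  endloop
 endfacet
 facet normal -0.206 -0.388 0.898
  outer loop
   vertex 4.6 0.6 4.2
   vertex 1.2 3.8 4.8
   vertex 1.0 0.2 3.2
  endloop
 endfacet
 facet normal 0.443 0.313 0.840
  outer loop
   vertex 4.6 0.6 4.2
   vertex 4.8 3.0 3.2
   vertex 1.2 3.8 4.8
  endloop
 endfacet
 facet normal 0.245 -0.787 -0.566
  outer loop
   vertex 4.6 0.6 4.2
   vertex 1.0 0.2 3.2
   vertex 1.6 2.4 0.4
  endloop
 endfacet
 facet normal 0.984 -0.131 -0.118
  outer loop
   vertex 4.6 0.6 4.2
   vertex 4.8 4.8 1.2
   vertex 4.8 3.0 3.2
  endloop
 endfacet
 facet normal 0.546 -0.504 -0.669
  outer loop
   vertex 4.6 0.6 4.2
   vertex 1.6 2.4 0.4
   vertex 4.8 4.8 1.2
  endloop
 endfacet
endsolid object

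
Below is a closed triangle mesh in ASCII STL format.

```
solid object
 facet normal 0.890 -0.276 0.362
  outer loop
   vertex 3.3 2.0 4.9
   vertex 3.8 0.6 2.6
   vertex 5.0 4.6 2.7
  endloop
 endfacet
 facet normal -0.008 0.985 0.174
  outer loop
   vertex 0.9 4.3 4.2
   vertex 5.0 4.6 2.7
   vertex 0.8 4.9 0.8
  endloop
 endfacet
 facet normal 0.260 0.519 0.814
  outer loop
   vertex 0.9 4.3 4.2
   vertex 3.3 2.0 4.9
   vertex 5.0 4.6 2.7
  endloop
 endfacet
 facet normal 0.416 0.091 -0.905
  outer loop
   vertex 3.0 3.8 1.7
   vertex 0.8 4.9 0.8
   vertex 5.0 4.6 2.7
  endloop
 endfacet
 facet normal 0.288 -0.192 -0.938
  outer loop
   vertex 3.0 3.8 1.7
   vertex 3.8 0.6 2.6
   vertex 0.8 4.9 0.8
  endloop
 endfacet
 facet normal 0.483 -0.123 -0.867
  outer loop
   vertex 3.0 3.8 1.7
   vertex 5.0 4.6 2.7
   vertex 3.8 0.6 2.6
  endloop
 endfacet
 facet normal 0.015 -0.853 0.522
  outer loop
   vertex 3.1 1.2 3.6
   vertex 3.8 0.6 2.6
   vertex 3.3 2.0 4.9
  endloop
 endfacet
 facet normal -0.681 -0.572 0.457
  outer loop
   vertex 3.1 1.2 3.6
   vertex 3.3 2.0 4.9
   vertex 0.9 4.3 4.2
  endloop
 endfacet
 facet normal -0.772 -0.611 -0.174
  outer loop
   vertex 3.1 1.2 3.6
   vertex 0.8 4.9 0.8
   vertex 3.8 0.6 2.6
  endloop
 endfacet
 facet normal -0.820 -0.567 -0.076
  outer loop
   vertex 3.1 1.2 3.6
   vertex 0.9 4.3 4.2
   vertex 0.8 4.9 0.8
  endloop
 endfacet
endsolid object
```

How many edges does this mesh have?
15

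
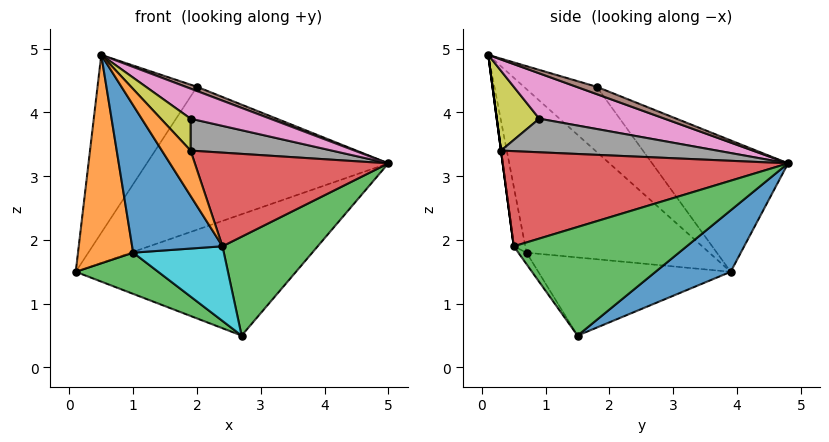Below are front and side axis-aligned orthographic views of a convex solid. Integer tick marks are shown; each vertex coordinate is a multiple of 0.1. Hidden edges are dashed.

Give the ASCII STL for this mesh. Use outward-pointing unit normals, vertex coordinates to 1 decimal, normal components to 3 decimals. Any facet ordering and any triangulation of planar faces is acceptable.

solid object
 facet normal 0.185 0.542 -0.820
  outer loop
   vertex 2.7 1.5 0.5
   vertex 0.1 3.9 1.5
   vertex 5.0 4.8 3.2
  endloop
 endfacet
 facet normal -0.937 -0.283 -0.206
  outer loop
   vertex 1.0 0.7 1.8
   vertex 0.5 0.1 4.9
   vertex 0.1 3.9 1.5
  endloop
 endfacet
 facet normal -0.523 -0.224 -0.822
  outer loop
   vertex 1.0 0.7 1.8
   vertex 0.1 3.9 1.5
   vertex 2.7 1.5 0.5
  endloop
 endfacet
 facet normal -0.355 0.631 0.690
  outer loop
   vertex 2.0 1.8 4.4
   vertex 5.0 4.8 3.2
   vertex 0.1 3.9 1.5
  endloop
 endfacet
 facet normal -0.424 0.579 0.697
  outer loop
   vertex 2.0 1.8 4.4
   vertex 0.1 3.9 1.5
   vertex 0.5 0.1 4.9
  endloop
 endfacet
 facet normal 0.627 -0.348 0.697
  outer loop
   vertex 2.0 1.8 4.4
   vertex 0.5 0.1 4.9
   vertex 5.0 4.8 3.2
  endloop
 endfacet
 facet normal 0.674 -0.428 0.602
  outer loop
   vertex 1.9 0.9 3.9
   vertex 5.0 4.8 3.2
   vertex 0.5 0.1 4.9
  endloop
 endfacet
 facet normal 0.700 -0.457 0.549
  outer loop
   vertex 1.9 0.9 3.9
   vertex 1.9 0.3 3.4
   vertex 5.0 4.8 3.2
  endloop
 endfacet
 facet normal 0.675 -0.472 0.567
  outer loop
   vertex 1.9 0.9 3.9
   vertex 0.5 0.1 4.9
   vertex 1.9 0.3 3.4
  endloop
 endfacet
 facet normal -0.073 -0.804 -0.590
  outer loop
   vertex 2.4 0.5 1.9
   vertex 1.0 0.7 1.8
   vertex 2.7 1.5 0.5
  endloop
 endfacet
 facet normal -0.124 -0.970 -0.208
  outer loop
   vertex 2.4 0.5 1.9
   vertex 0.5 0.1 4.9
   vertex 1.0 0.7 1.8
  endloop
 endfacet
 facet normal 0.000 -0.991 -0.132
  outer loop
   vertex 2.4 0.5 1.9
   vertex 1.9 0.3 3.4
   vertex 0.5 0.1 4.9
  endloop
 endfacet
 facet normal 0.865 -0.476 -0.155
  outer loop
   vertex 2.4 0.5 1.9
   vertex 2.7 1.5 0.5
   vertex 5.0 4.8 3.2
  endloop
 endfacet
 facet normal 0.811 -0.550 0.197
  outer loop
   vertex 2.4 0.5 1.9
   vertex 5.0 4.8 3.2
   vertex 1.9 0.3 3.4
  endloop
 endfacet
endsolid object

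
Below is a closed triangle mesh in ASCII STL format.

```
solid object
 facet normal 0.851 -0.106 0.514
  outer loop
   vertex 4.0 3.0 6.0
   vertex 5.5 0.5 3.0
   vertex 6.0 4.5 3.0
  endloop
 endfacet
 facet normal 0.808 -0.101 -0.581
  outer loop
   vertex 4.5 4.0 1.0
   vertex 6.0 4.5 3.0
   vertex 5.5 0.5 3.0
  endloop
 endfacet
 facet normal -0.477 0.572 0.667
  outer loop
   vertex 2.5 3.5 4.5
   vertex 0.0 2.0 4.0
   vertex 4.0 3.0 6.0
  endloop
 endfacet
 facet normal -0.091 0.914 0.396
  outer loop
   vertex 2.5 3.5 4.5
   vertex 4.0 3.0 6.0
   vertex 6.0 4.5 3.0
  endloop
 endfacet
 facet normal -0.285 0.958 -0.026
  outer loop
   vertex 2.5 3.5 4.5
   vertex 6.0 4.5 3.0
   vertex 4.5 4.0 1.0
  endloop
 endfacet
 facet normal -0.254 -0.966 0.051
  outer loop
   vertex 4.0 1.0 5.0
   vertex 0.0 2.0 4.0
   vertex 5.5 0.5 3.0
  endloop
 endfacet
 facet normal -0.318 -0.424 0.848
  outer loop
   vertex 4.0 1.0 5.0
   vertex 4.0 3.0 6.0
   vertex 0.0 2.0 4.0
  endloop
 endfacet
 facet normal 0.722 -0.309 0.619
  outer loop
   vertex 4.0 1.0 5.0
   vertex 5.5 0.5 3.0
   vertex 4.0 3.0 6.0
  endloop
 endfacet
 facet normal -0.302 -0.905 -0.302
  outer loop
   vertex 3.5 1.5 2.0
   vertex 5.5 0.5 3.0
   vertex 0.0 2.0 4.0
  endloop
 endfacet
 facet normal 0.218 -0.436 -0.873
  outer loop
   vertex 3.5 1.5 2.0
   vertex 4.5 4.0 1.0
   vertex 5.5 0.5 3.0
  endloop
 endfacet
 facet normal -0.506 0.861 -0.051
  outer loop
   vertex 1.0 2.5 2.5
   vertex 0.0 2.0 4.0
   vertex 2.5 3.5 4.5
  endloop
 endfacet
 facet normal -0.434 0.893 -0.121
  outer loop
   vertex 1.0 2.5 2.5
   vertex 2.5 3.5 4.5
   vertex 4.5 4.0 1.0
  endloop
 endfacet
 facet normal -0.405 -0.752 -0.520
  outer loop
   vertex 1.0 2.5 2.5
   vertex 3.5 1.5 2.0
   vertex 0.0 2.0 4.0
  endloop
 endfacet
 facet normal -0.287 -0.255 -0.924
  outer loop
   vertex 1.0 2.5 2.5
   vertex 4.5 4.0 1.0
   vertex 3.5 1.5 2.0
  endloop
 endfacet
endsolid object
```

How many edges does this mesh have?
21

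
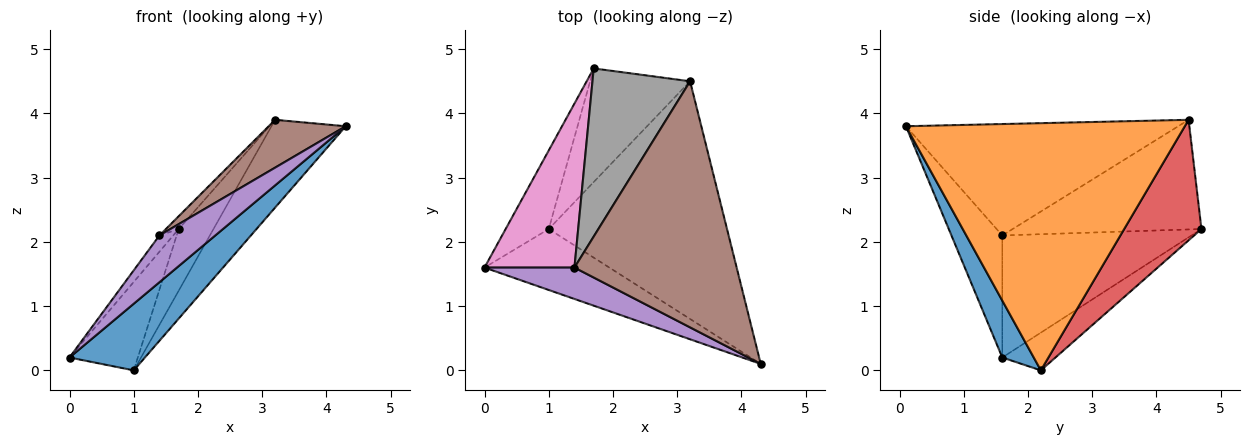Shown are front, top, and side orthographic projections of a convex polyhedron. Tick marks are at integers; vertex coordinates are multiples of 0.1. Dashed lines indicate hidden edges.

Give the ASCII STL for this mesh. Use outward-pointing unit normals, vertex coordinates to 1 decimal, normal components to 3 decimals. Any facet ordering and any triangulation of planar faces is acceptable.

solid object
 facet normal 0.294 -0.705 -0.645
  outer loop
   vertex 1.0 2.2 0.0
   vertex 4.3 0.1 3.8
   vertex 0.0 1.6 0.2
  endloop
 endfacet
 facet normal 0.793 0.211 -0.572
  outer loop
   vertex 1.0 2.2 0.0
   vertex 3.2 4.5 3.9
   vertex 4.3 0.1 3.8
  endloop
 endfacet
 facet normal -0.503 0.646 -0.574
  outer loop
   vertex 1.7 4.7 2.2
   vertex 1.0 2.2 0.0
   vertex 0.0 1.6 0.2
  endloop
 endfacet
 facet normal 0.727 0.327 -0.603
  outer loop
   vertex 1.7 4.7 2.2
   vertex 3.2 4.5 3.9
   vertex 1.0 2.2 0.0
  endloop
 endfacet
 facet normal -0.603 -0.662 0.444
  outer loop
   vertex 1.4 1.6 2.1
   vertex 0.0 1.6 0.2
   vertex 4.3 0.1 3.8
  endloop
 endfacet
 facet normal -0.559 -0.158 0.814
  outer loop
   vertex 1.4 1.6 2.1
   vertex 4.3 0.1 3.8
   vertex 3.2 4.5 3.9
  endloop
 endfacet
 facet normal -0.804 0.059 0.592
  outer loop
   vertex 1.4 1.6 2.1
   vertex 1.7 4.7 2.2
   vertex 0.0 1.6 0.2
  endloop
 endfacet
 facet normal -0.746 0.051 0.664
  outer loop
   vertex 1.4 1.6 2.1
   vertex 3.2 4.5 3.9
   vertex 1.7 4.7 2.2
  endloop
 endfacet
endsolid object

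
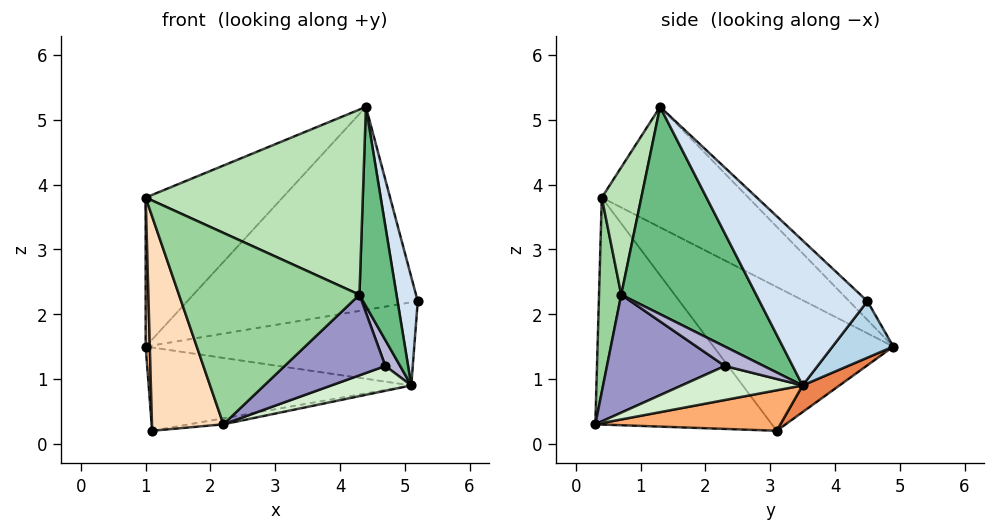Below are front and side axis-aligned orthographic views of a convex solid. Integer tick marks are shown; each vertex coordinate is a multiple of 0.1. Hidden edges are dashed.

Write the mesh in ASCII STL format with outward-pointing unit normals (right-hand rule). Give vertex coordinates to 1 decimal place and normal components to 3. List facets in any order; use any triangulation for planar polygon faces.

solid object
 facet normal -0.055 0.690 0.722
  outer loop
   vertex 4.4 1.3 5.2
   vertex 5.2 4.5 2.2
   vertex 1.0 4.9 1.5
  endloop
 endfacet
 facet normal -0.438 0.409 0.801
  outer loop
   vertex 1.0 0.4 3.8
   vertex 4.4 1.3 5.2
   vertex 1.0 4.9 1.5
  endloop
 endfacet
 facet normal 0.175 0.774 -0.609
  outer loop
   vertex 5.1 3.5 0.9
   vertex 1.0 4.9 1.5
   vertex 5.2 4.5 2.2
  endloop
 endfacet
 facet normal 0.981 -0.184 0.066
  outer loop
   vertex 5.1 3.5 0.9
   vertex 5.2 4.5 2.2
   vertex 4.4 1.3 5.2
  endloop
 endfacet
 facet normal 0.082 0.587 -0.806
  outer loop
   vertex 1.1 3.1 0.2
   vertex 1.0 4.9 1.5
   vertex 5.1 3.5 0.9
  endloop
 endfacet
 facet normal 0.169 0.031 -0.985
  outer loop
   vertex 1.1 3.1 0.2
   vertex 5.1 3.5 0.9
   vertex 2.2 0.3 0.3
  endloop
 endfacet
 facet normal -0.999 -0.023 -0.045
  outer loop
   vertex 1.1 3.1 0.2
   vertex 1.0 0.4 3.8
   vertex 1.0 4.9 1.5
  endloop
 endfacet
 facet normal -0.886 -0.359 -0.294
  outer loop
   vertex 1.1 3.1 0.2
   vertex 2.2 0.3 0.3
   vertex 1.0 0.4 3.8
  endloop
 endfacet
 facet normal 0.964 -0.265 0.022
  outer loop
   vertex 4.3 0.7 2.3
   vertex 5.1 3.5 0.9
   vertex 4.4 1.3 5.2
  endloop
 endfacet
 facet normal 0.122 -0.990 0.070
  outer loop
   vertex 4.3 0.7 2.3
   vertex 1.0 0.4 3.8
   vertex 2.2 0.3 0.3
  endloop
 endfacet
 facet normal 0.176 -0.965 0.194
  outer loop
   vertex 4.3 0.7 2.3
   vertex 4.4 1.3 5.2
   vertex 1.0 0.4 3.8
  endloop
 endfacet
 facet normal 0.563 -0.372 -0.738
  outer loop
   vertex 4.7 2.3 1.2
   vertex 2.2 0.3 0.3
   vertex 5.1 3.5 0.9
  endloop
 endfacet
 facet normal 0.632 -0.540 -0.556
  outer loop
   vertex 4.7 2.3 1.2
   vertex 4.3 0.7 2.3
   vertex 2.2 0.3 0.3
  endloop
 endfacet
 facet normal 0.920 -0.350 -0.175
  outer loop
   vertex 4.7 2.3 1.2
   vertex 5.1 3.5 0.9
   vertex 4.3 0.7 2.3
  endloop
 endfacet
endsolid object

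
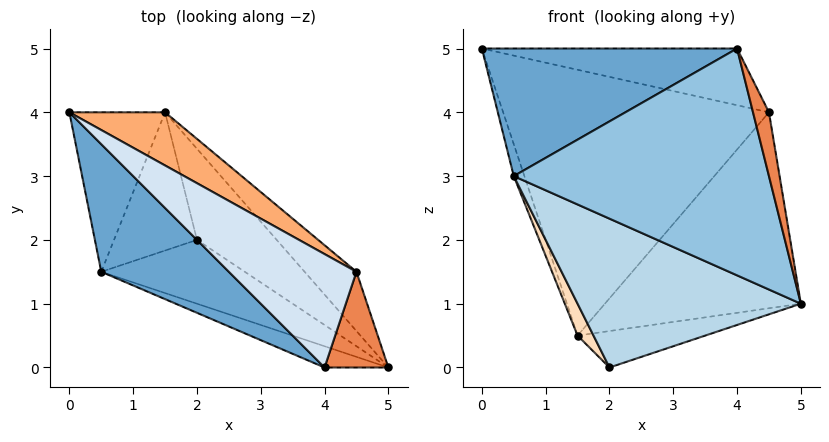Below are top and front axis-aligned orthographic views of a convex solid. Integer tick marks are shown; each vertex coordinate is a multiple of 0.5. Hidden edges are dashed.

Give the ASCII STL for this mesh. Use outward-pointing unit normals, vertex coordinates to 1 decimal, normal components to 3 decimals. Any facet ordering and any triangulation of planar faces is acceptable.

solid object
 facet normal -0.577 -0.577 0.577
  outer loop
   vertex 0.5 1.5 3.0
   vertex 4.0 0.0 5.0
   vertex 0.0 4.0 5.0
  endloop
 endfacet
 facet normal -0.350 -0.933 -0.087
  outer loop
   vertex 0.5 1.5 3.0
   vertex 5.0 0.0 1.0
   vertex 4.0 0.0 5.0
  endloop
 endfacet
 facet normal -0.434 -0.828 -0.355
  outer loop
   vertex 0.5 1.5 3.0
   vertex 2.0 2.0 0.0
   vertex 5.0 0.0 1.0
  endloop
 endfacet
 facet normal 0.408 0.408 0.816
  outer loop
   vertex 4.5 1.5 4.0
   vertex 0.0 4.0 5.0
   vertex 4.0 0.0 5.0
  endloop
 endfacet
 facet normal 0.958 -0.160 0.239
  outer loop
   vertex 4.5 1.5 4.0
   vertex 4.0 0.0 5.0
   vertex 5.0 0.0 1.0
  endloop
 endfacet
 facet normal 0.507 0.845 0.169
  outer loop
   vertex 1.5 4.0 0.5
   vertex 0.0 4.0 5.0
   vertex 4.5 1.5 4.0
  endloop
 endfacet
 facet normal -0.947 0.063 -0.316
  outer loop
   vertex 1.5 4.0 0.5
   vertex 0.5 1.5 3.0
   vertex 0.0 4.0 5.0
  endloop
 endfacet
 facet normal -0.882 -0.106 -0.459
  outer loop
   vertex 1.5 4.0 0.5
   vertex 2.0 2.0 0.0
   vertex 0.5 1.5 3.0
  endloop
 endfacet
 facet normal 0.487 0.324 -0.811
  outer loop
   vertex 1.5 4.0 0.5
   vertex 5.0 0.0 1.0
   vertex 2.0 2.0 0.0
  endloop
 endfacet
 facet normal 0.750 0.633 -0.191
  outer loop
   vertex 1.5 4.0 0.5
   vertex 4.5 1.5 4.0
   vertex 5.0 0.0 1.0
  endloop
 endfacet
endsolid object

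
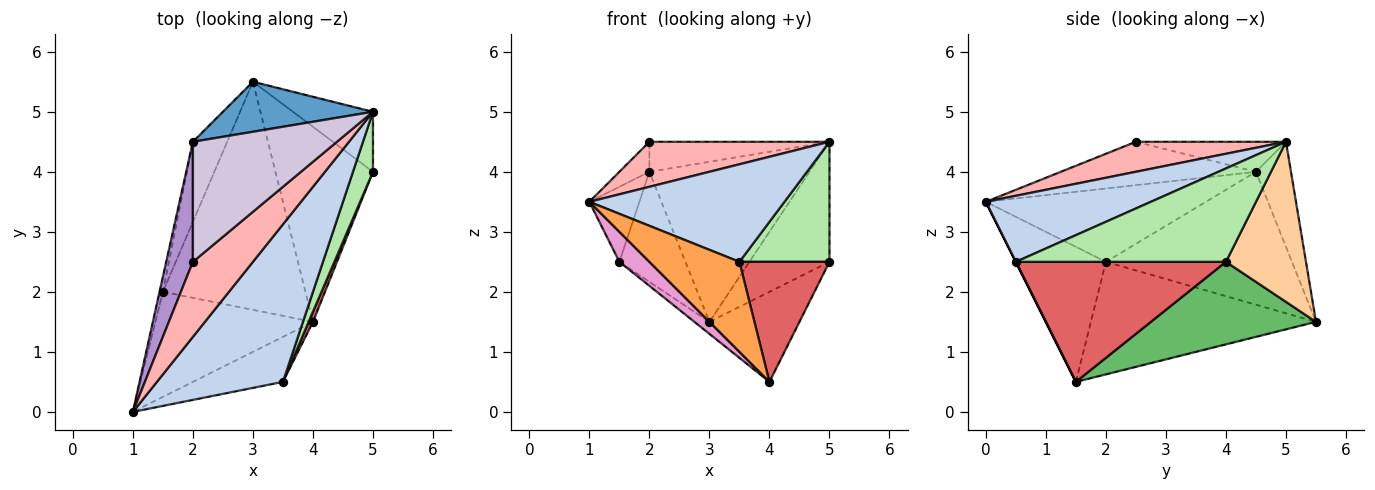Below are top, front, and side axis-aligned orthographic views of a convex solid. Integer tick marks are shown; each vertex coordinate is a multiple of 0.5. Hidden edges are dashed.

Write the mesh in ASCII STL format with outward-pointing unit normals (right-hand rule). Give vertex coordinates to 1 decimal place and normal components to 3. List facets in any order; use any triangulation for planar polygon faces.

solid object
 facet normal -0.204 0.934 0.292
  outer loop
   vertex 2.0 4.5 4.0
   vertex 5.0 5.0 4.5
   vertex 3.0 5.5 1.5
  endloop
 endfacet
 facet normal 0.407 -0.481 0.777
  outer loop
   vertex 3.5 0.5 2.5
   vertex 5.0 5.0 4.5
   vertex 1.0 0.0 3.5
  endloop
 endfacet
 facet normal 0.000 -0.894 -0.447
  outer loop
   vertex 3.5 0.5 2.5
   vertex 1.0 0.0 3.5
   vertex 4.0 1.5 0.5
  endloop
 endfacet
 facet normal 0.667 0.667 -0.333
  outer loop
   vertex 5.0 4.0 2.5
   vertex 3.0 5.5 1.5
   vertex 5.0 5.0 4.5
  endloop
 endfacet
 facet normal 0.609 0.332 -0.720
  outer loop
   vertex 5.0 4.0 2.5
   vertex 4.0 1.5 0.5
   vertex 3.0 5.5 1.5
  endloop
 endfacet
 facet normal 0.902 -0.386 0.193
  outer loop
   vertex 5.0 4.0 2.5
   vertex 5.0 5.0 4.5
   vertex 3.5 0.5 2.5
  endloop
 endfacet
 facet normal 0.919 -0.394 0.033
  outer loop
   vertex 5.0 4.0 2.5
   vertex 3.5 0.5 2.5
   vertex 4.0 1.5 0.5
  endloop
 endfacet
 facet normal 0.394 -0.473 0.788
  outer loop
   vertex 2.0 2.5 4.5
   vertex 1.0 0.0 3.5
   vertex 5.0 5.0 4.5
  endloop
 endfacet
 facet normal -0.844 0.130 0.520
  outer loop
   vertex 2.0 2.5 4.5
   vertex 2.0 4.5 4.0
   vertex 1.0 0.0 3.5
  endloop
 endfacet
 facet normal -0.198 0.238 0.951
  outer loop
   vertex 2.0 2.5 4.5
   vertex 5.0 5.0 4.5
   vertex 2.0 4.5 4.0
  endloop
 endfacet
 facet normal -0.974 0.221 -0.044
  outer loop
   vertex 1.5 2.0 2.5
   vertex 1.0 0.0 3.5
   vertex 2.0 4.5 4.0
  endloop
 endfacet
 facet normal -0.916 0.325 -0.236
  outer loop
   vertex 1.5 2.0 2.5
   vertex 2.0 4.5 4.0
   vertex 3.0 5.5 1.5
  endloop
 endfacet
 facet normal -0.636 -0.212 -0.742
  outer loop
   vertex 1.5 2.0 2.5
   vertex 4.0 1.5 0.5
   vertex 1.0 0.0 3.5
  endloop
 endfacet
 facet normal -0.619 0.041 -0.784
  outer loop
   vertex 1.5 2.0 2.5
   vertex 3.0 5.5 1.5
   vertex 4.0 1.5 0.5
  endloop
 endfacet
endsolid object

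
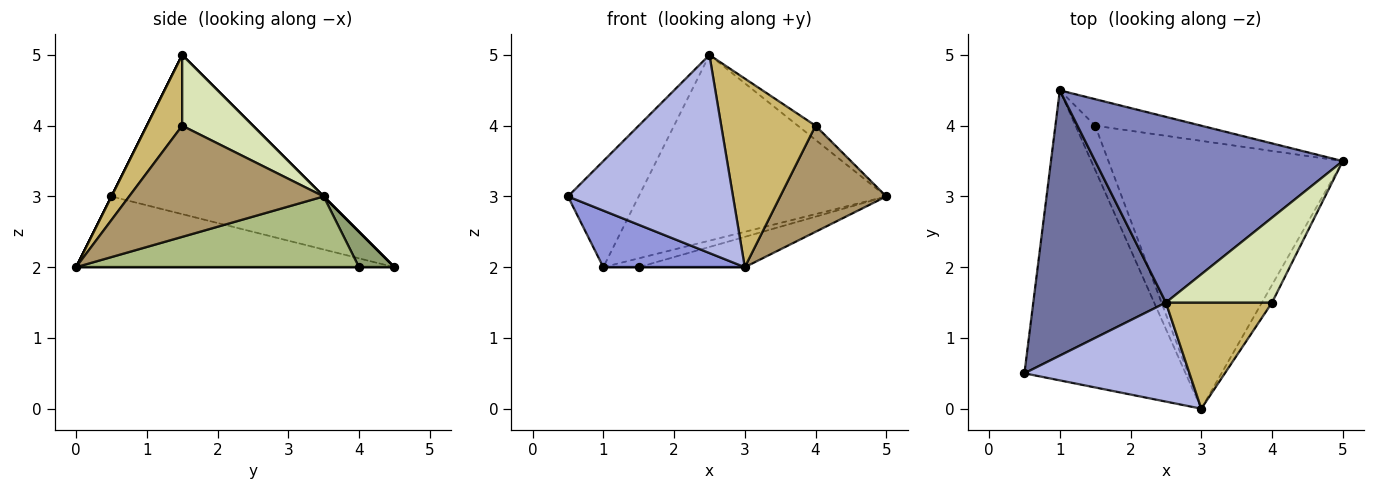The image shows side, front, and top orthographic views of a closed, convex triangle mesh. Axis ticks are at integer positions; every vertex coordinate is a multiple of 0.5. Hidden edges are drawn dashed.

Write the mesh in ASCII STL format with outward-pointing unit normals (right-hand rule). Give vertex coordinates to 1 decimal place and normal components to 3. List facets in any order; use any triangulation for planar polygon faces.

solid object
 facet normal -0.744 0.248 0.620
  outer loop
   vertex 2.5 1.5 5.0
   vertex 1.0 4.5 2.0
   vertex 0.5 0.5 3.0
  endloop
 endfacet
 facet normal 0.000 0.707 0.707
  outer loop
   vertex 2.5 1.5 5.0
   vertex 5.0 3.5 3.0
   vertex 1.0 4.5 2.0
  endloop
 endfacet
 facet normal -0.396 -0.176 -0.901
  outer loop
   vertex 3.0 0.0 2.0
   vertex 0.5 0.5 3.0
   vertex 1.0 4.5 2.0
  endloop
 endfacet
 facet normal 0.000 -0.894 0.447
  outer loop
   vertex 3.0 0.0 2.0
   vertex 2.5 1.5 5.0
   vertex 0.5 0.5 3.0
  endloop
 endfacet
 facet normal 0.302 0.302 -0.905
  outer loop
   vertex 1.5 4.0 2.0
   vertex 1.0 4.5 2.0
   vertex 5.0 3.5 3.0
  endloop
 endfacet
 facet normal 0.287 0.108 -0.952
  outer loop
   vertex 1.5 4.0 2.0
   vertex 5.0 3.5 3.0
   vertex 3.0 0.0 2.0
  endloop
 endfacet
 facet normal 0.000 0.000 -1.000
  outer loop
   vertex 1.5 4.0 2.0
   vertex 3.0 0.0 2.0
   vertex 1.0 4.5 2.0
  endloop
 endfacet
 facet normal 0.549 0.137 0.824
  outer loop
   vertex 4.0 1.5 4.0
   vertex 5.0 3.5 3.0
   vertex 2.5 1.5 5.0
  endloop
 endfacet
 facet normal 0.875 -0.477 -0.080
  outer loop
   vertex 4.0 1.5 4.0
   vertex 3.0 0.0 2.0
   vertex 5.0 3.5 3.0
  endloop
 endfacet
 facet normal 0.311 -0.828 0.466
  outer loop
   vertex 4.0 1.5 4.0
   vertex 2.5 1.5 5.0
   vertex 3.0 0.0 2.0
  endloop
 endfacet
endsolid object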